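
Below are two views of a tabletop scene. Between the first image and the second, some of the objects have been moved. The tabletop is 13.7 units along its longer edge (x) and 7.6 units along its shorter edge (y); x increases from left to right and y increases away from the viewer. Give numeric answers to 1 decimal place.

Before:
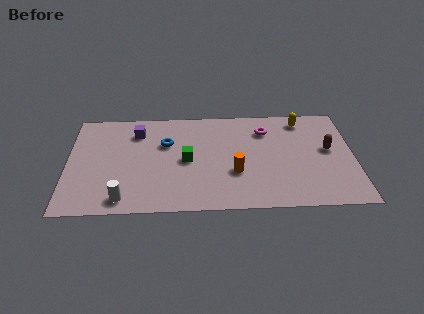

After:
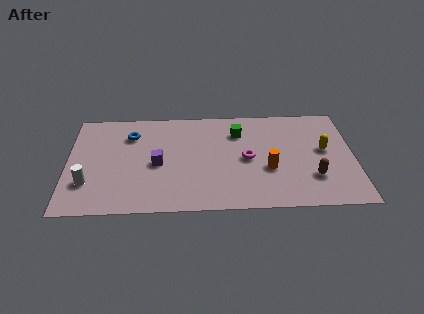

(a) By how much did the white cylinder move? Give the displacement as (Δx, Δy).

(-1.7, 1.2)

From the two frames, the white cylinder sits at roughly (2.7, 1.0) before and (1.0, 2.2) after.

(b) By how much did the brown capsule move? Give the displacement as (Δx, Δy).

(-0.8, -2.0)

From the two frames, the brown capsule sits at roughly (12.5, 4.2) before and (11.7, 2.2) after.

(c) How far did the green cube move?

3.2

The green cube was near (5.7, 3.7) before and (8.2, 5.7) after, so it travelled √(2.5² + 2.0²) ≈ 3.2 units.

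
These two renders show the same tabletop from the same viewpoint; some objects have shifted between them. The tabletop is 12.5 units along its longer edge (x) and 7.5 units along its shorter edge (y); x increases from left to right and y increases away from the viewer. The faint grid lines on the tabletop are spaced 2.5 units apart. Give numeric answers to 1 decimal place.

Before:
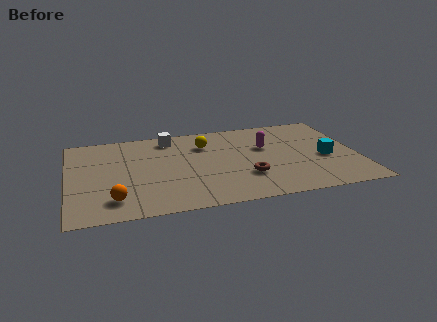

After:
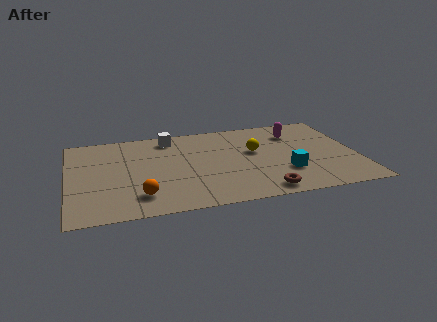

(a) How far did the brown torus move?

1.5

The brown torus was near (7.6, 2.3) before and (8.2, 0.9) after, so it travelled √(0.6² + 1.4²) ≈ 1.5 units.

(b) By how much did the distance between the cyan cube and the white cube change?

-1.0

The distance was about 7.3 in the first image and 6.3 in the second, so they moved 1.0 units closer together.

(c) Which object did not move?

the white cube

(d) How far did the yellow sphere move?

2.4

The yellow sphere moved from about (6.0, 5.5) to (8.1, 4.4), a distance of √(2.1² + 1.1²) ≈ 2.4.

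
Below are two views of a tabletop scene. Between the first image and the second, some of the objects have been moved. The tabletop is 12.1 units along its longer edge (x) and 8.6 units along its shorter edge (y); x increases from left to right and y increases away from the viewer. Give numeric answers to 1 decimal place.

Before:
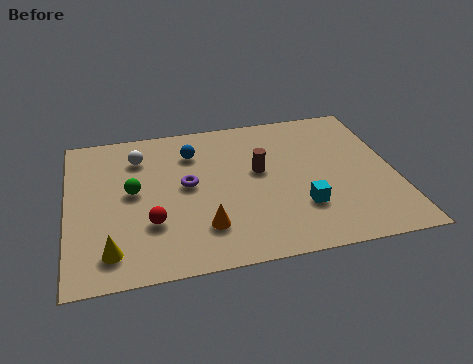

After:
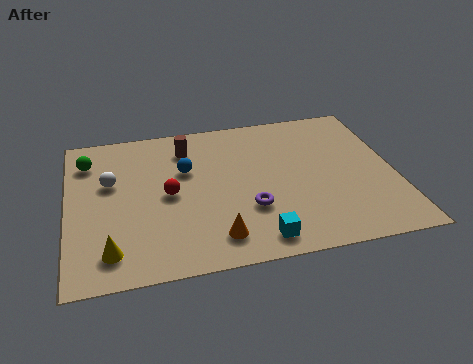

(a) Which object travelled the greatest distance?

the brown cylinder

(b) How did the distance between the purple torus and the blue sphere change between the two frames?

+1.6

They were about 1.9 units apart before and 3.5 after — 1.6 units further apart.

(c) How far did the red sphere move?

1.7

From (3.0, 2.7) to (3.7, 4.2), the red sphere covered √(0.7² + 1.5²) ≈ 1.7 units.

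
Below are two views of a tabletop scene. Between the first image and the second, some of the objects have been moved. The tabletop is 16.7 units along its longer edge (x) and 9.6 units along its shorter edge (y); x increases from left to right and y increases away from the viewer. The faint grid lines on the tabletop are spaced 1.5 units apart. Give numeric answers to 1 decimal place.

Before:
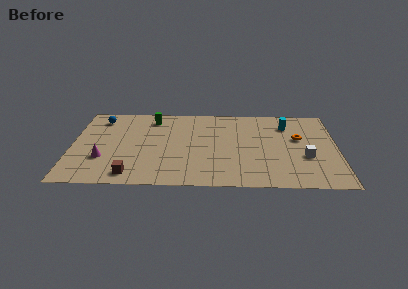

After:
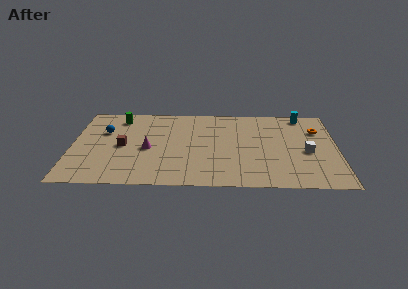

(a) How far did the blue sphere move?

1.6

The blue sphere was near (1.7, 7.9) before and (2.0, 6.3) after, so it travelled √(0.3² + 1.6²) ≈ 1.6 units.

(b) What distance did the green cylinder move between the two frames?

2.1

From (5.0, 8.0) to (2.9, 8.0), the green cylinder covered √(2.1² + 0.0²) ≈ 2.1 units.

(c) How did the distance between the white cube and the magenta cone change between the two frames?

-2.7

Before: roughly 12.7 units apart; after: 10.0. That's 2.7 units closer together.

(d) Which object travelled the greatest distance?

the brown cube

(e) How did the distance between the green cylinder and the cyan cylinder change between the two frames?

+3.1

The distance was about 8.6 in the first image and 11.7 in the second, so they moved 3.1 units further apart.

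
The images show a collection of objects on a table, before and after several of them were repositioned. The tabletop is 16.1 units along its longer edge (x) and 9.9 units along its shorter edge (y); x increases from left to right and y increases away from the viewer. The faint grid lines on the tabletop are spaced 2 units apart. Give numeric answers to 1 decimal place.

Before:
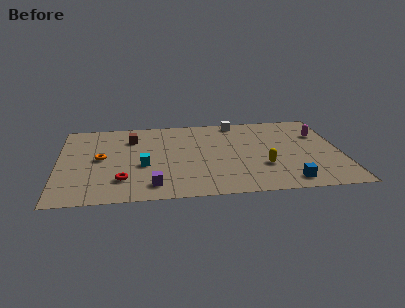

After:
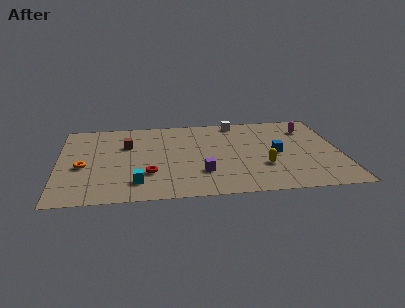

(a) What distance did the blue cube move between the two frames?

3.4

The blue cube moved from about (12.9, 1.3) to (12.4, 4.7), a distance of √(0.5² + 3.4²) ≈ 3.4.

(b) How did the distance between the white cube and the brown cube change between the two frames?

+0.5

The distance was about 6.3 in the first image and 6.8 in the second, so they moved 0.5 units further apart.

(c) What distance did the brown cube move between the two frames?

0.9

From (4.2, 7.4) to (3.9, 6.6), the brown cube covered √(0.3² + 0.8²) ≈ 0.9 units.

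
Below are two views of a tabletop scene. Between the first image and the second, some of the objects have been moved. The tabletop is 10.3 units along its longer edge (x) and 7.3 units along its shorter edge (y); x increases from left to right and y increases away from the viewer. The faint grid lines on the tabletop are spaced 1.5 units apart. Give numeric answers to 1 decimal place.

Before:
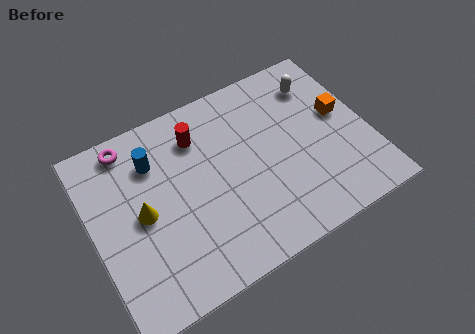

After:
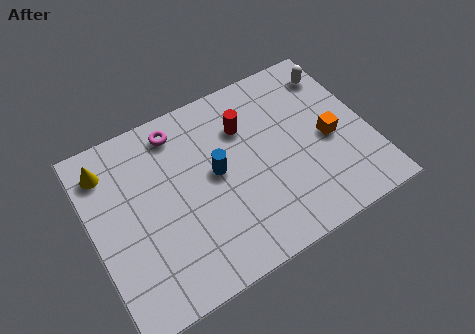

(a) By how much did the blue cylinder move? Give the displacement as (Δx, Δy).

(2.1, -1.5)

The blue cylinder started near (2.5, 5.4) and ended near (4.6, 3.9).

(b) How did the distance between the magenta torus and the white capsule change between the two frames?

-1.1

Before: roughly 7.1 units apart; after: 6.0. That's 1.1 units closer together.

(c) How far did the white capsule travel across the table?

0.7

From (8.8, 5.7) to (9.5, 5.9), the white capsule covered √(0.7² + 0.2²) ≈ 0.7 units.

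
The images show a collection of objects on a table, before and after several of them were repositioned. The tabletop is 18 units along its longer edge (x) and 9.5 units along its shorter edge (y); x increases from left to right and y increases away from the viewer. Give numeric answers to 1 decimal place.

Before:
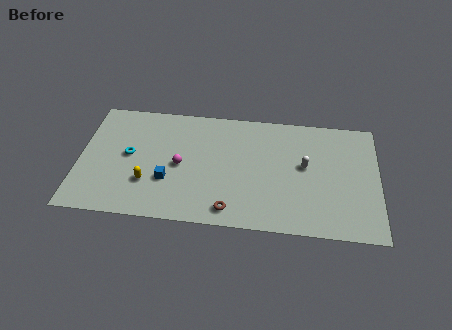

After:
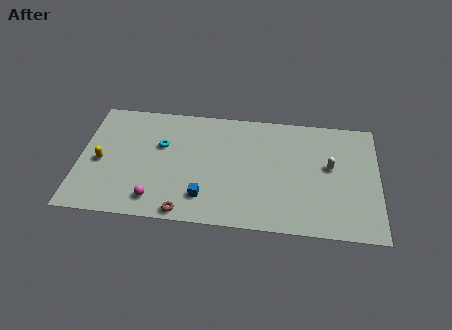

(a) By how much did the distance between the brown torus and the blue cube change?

-2.5

Before: roughly 4.2 units apart; after: 1.7. That's 2.5 units closer together.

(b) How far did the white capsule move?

1.5

The white capsule moved from about (13.6, 5.3) to (15.1, 5.4), a distance of √(1.5² + 0.1²) ≈ 1.5.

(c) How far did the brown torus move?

2.7

The brown torus was near (9.2, 1.3) before and (6.5, 0.8) after, so it travelled √(2.7² + 0.5²) ≈ 2.7 units.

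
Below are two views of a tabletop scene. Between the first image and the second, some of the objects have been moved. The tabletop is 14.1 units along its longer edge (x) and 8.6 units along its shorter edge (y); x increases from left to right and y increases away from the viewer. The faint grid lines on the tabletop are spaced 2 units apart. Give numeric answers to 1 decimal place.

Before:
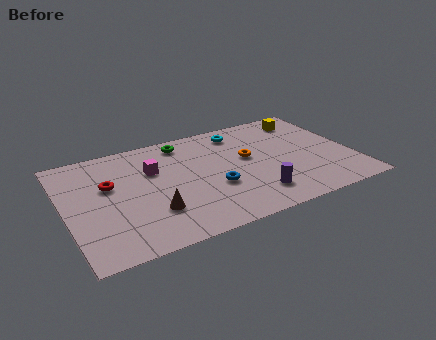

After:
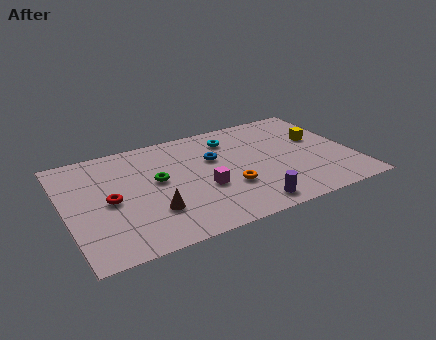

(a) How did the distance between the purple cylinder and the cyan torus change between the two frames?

+0.3

The distance was about 5.4 in the first image and 5.7 in the second, so they moved 0.3 units further apart.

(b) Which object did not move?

the brown cone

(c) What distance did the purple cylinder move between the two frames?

0.8

The purple cylinder moved from about (8.9, 1.8) to (8.5, 1.1), a distance of √(0.4² + 0.7²) ≈ 0.8.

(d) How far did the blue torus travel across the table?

2.3

The blue torus was near (7.1, 3.2) before and (7.4, 5.5) after, so it travelled √(0.3² + 2.3²) ≈ 2.3 units.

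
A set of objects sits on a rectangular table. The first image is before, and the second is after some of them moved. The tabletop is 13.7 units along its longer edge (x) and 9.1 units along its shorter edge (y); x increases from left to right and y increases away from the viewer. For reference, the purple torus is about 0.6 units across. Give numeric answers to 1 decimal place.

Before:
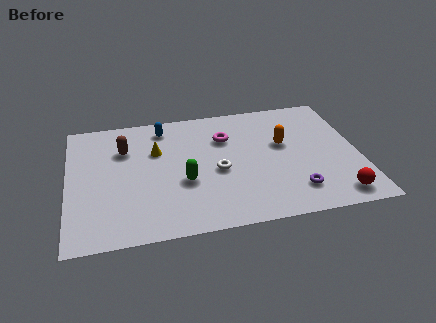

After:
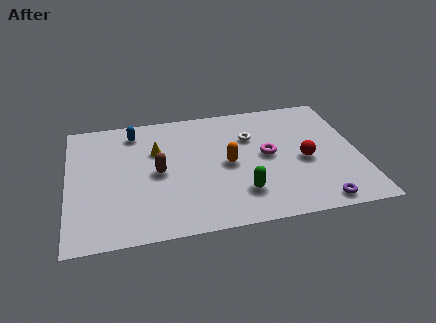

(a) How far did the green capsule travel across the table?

2.9

The green capsule was near (5.4, 3.5) before and (8.0, 2.2) after, so it travelled √(2.6² + 1.3²) ≈ 2.9 units.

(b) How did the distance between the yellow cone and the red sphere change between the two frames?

-2.3

They were about 9.5 units apart before and 7.2 after — 2.3 units closer together.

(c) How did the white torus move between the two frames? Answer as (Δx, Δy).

(1.7, 2.2)

The white torus was at about (7.0, 4.0) and moved to about (8.7, 6.2).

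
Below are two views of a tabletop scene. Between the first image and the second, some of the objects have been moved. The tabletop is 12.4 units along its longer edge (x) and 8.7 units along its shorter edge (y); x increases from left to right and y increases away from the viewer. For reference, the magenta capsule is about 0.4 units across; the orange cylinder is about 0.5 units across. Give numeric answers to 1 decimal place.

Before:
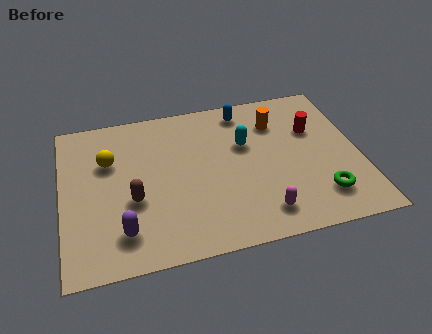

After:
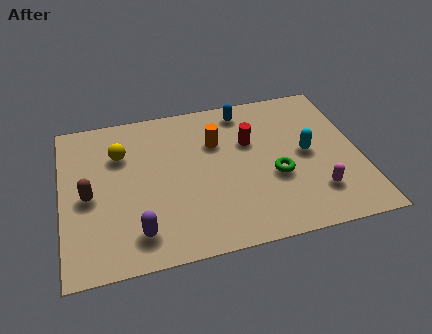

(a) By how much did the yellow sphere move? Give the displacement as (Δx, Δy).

(0.5, 0.3)

From the two frames, the yellow sphere sits at roughly (2.0, 5.8) before and (2.5, 6.1) after.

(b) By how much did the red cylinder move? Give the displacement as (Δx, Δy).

(-2.7, -0.1)

The red cylinder was at about (10.6, 5.7) and moved to about (7.9, 5.6).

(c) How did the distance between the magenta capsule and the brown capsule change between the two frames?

+4.0

They were about 5.5 units apart before and 9.5 after — 4.0 units further apart.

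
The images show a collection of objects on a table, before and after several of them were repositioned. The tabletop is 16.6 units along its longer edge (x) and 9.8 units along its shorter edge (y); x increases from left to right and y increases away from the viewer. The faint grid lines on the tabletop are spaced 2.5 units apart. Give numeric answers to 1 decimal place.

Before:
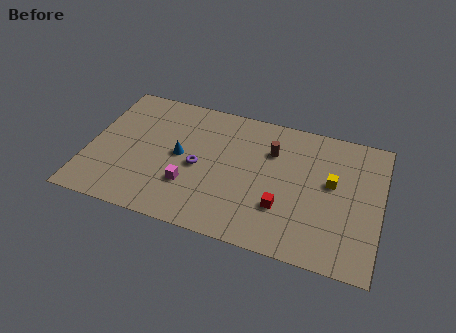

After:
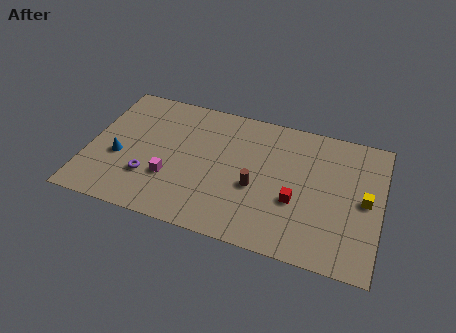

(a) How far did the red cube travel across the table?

1.0

From (11.2, 3.0) to (11.9, 3.7), the red cube covered √(0.7² + 0.7²) ≈ 1.0 units.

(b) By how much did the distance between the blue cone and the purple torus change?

+0.9

The distance was about 1.2 in the first image and 2.1 in the second, so they moved 0.9 units further apart.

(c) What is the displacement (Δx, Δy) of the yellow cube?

(1.9, -0.7)

The yellow cube started near (13.8, 5.6) and ended near (15.7, 4.9).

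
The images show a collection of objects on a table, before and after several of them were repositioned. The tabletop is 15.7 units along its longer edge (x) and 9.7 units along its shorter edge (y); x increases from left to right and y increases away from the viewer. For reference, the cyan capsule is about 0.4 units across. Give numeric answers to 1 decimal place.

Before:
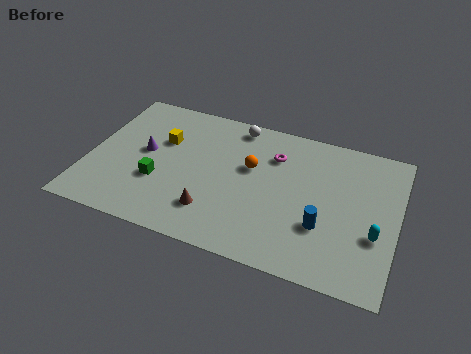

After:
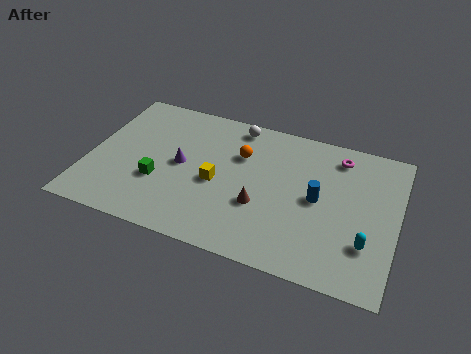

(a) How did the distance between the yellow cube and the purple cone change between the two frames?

+0.6

They were about 1.4 units apart before and 2.0 after — 0.6 units further apart.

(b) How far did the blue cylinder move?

1.7

The blue cylinder was near (12.1, 3.2) before and (11.7, 4.9) after, so it travelled √(0.4² + 1.7²) ≈ 1.7 units.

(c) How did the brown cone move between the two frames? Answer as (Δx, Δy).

(2.3, 1.2)

The brown cone started near (6.6, 2.3) and ended near (8.9, 3.5).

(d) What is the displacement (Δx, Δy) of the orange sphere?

(-0.6, 0.7)

The orange sphere was at about (8.2, 5.9) and moved to about (7.6, 6.6).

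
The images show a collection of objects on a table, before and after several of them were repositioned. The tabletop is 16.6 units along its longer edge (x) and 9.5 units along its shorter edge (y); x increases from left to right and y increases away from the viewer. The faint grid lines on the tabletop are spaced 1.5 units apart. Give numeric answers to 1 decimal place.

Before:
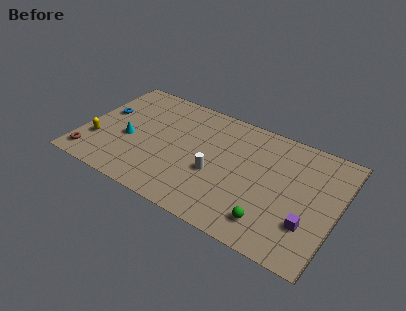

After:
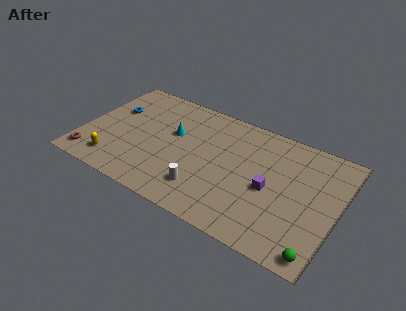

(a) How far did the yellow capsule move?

1.8

The yellow capsule was near (1.1, 2.9) before and (2.4, 1.7) after, so it travelled √(1.3² + 1.2²) ≈ 1.8 units.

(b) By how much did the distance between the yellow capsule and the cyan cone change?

+3.1

Before: roughly 2.2 units apart; after: 5.3. That's 3.1 units further apart.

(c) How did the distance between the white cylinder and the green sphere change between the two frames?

+3.2

Before: roughly 4.4 units apart; after: 7.6. That's 3.2 units further apart.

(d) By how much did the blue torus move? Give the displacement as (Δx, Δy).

(0.5, 0.5)

From the two frames, the blue torus sits at roughly (1.1, 5.6) before and (1.6, 6.1) after.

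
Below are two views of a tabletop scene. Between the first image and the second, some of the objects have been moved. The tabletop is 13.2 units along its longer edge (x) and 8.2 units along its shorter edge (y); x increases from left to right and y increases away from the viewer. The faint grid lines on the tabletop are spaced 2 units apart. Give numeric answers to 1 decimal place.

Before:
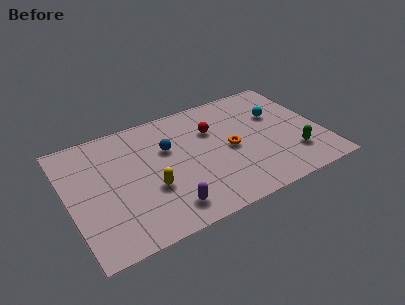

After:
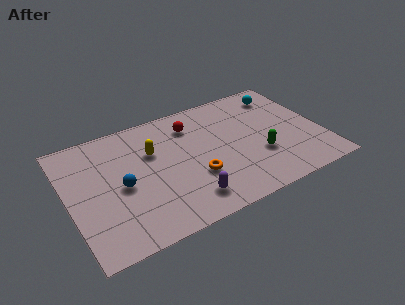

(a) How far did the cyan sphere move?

1.5

The cyan sphere moved from about (11.1, 5.3) to (11.6, 6.7), a distance of √(0.5² + 1.4²) ≈ 1.5.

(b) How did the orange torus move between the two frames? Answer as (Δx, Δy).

(-2.0, -1.1)

The orange torus started near (8.4, 3.9) and ended near (6.4, 2.8).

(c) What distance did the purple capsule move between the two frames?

1.1

The purple capsule moved from about (4.7, 1.4) to (5.8, 1.5), a distance of √(1.1² + 0.1²) ≈ 1.1.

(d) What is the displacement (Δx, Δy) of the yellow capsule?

(0.4, 2.4)

The yellow capsule started near (4.1, 3.0) and ended near (4.5, 5.4).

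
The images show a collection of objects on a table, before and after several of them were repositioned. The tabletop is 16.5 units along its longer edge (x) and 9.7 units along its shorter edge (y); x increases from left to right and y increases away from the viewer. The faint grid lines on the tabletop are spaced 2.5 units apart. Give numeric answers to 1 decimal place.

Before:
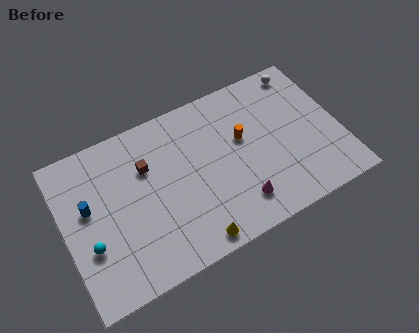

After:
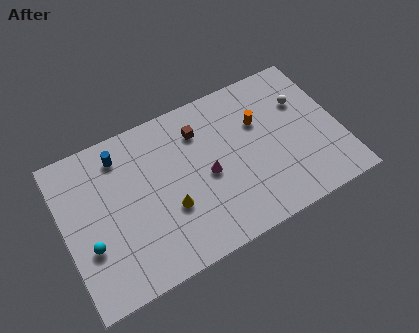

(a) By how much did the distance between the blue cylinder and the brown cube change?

+1.0

The distance was about 3.7 in the first image and 4.7 in the second, so they moved 1.0 units further apart.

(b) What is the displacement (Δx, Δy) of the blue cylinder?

(2.2, 2.3)

From the two frames, the blue cylinder sits at roughly (1.5, 5.7) before and (3.7, 8.0) after.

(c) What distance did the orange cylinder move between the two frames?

1.3

From (10.8, 5.8) to (11.9, 6.4), the orange cylinder covered √(1.1² + 0.6²) ≈ 1.3 units.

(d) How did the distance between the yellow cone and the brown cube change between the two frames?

-1.4

They were about 5.9 units apart before and 4.5 after — 1.4 units closer together.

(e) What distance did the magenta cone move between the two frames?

2.9

The magenta cone moved from about (10.0, 2.0) to (8.5, 4.5), a distance of √(1.5² + 2.5²) ≈ 2.9.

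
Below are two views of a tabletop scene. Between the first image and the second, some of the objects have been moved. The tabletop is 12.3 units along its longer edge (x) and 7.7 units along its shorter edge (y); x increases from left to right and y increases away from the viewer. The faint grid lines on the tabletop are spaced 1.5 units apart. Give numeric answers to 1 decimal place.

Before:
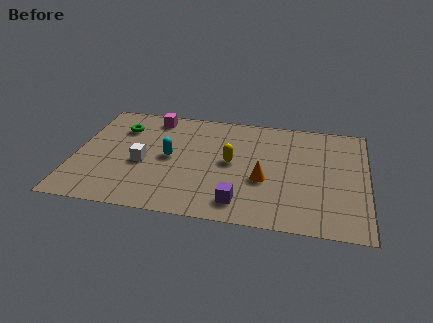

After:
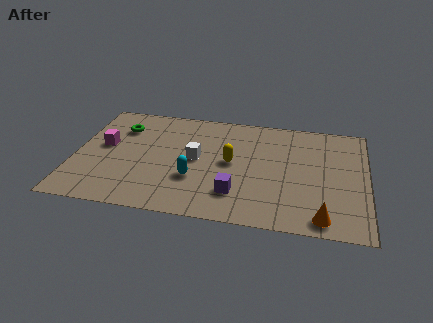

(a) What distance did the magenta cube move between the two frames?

3.1

From (3.1, 6.7) to (1.2, 4.3), the magenta cube covered √(1.9² + 2.4²) ≈ 3.1 units.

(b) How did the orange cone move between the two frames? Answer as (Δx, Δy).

(2.5, -2.1)

The orange cone started near (8.0, 3.0) and ended near (10.5, 0.9).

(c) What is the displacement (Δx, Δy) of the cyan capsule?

(1.1, -1.3)

From the two frames, the cyan capsule sits at roughly (4.0, 3.9) before and (5.1, 2.6) after.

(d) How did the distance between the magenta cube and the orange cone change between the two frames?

+3.8

Before: roughly 6.1 units apart; after: 9.9. That's 3.8 units further apart.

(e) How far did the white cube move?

2.3

The white cube moved from about (2.9, 3.3) to (5.1, 4.0), a distance of √(2.2² + 0.7²) ≈ 2.3.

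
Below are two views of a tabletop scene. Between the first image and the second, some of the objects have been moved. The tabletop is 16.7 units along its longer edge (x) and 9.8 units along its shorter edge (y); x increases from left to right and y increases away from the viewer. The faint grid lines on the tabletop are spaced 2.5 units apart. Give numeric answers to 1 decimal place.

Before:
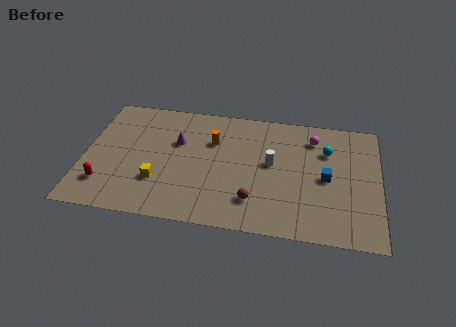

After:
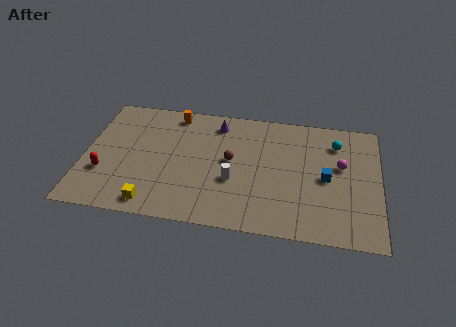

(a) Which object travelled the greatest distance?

the brown sphere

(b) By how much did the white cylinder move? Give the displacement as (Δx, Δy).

(-2.1, -1.7)

From the two frames, the white cylinder sits at roughly (10.6, 5.4) before and (8.5, 3.7) after.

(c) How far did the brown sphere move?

3.3

From (9.7, 2.3) to (8.3, 5.3), the brown sphere covered √(1.4² + 3.0²) ≈ 3.3 units.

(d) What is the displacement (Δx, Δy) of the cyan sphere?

(0.5, 0.7)

The cyan sphere was at about (13.7, 6.9) and moved to about (14.2, 7.6).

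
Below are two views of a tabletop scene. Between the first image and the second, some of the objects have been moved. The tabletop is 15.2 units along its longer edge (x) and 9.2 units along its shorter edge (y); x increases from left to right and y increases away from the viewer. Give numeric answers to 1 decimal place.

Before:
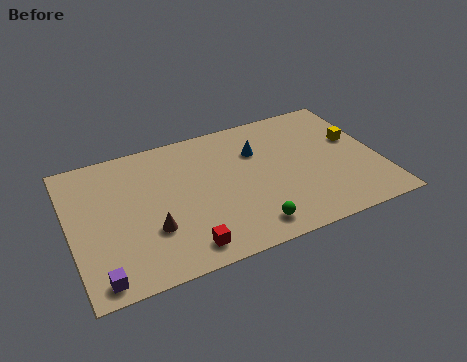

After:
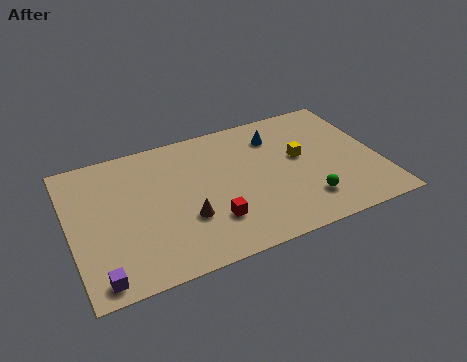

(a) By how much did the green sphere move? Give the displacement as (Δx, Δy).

(2.9, 0.7)

From the two frames, the green sphere sits at roughly (8.4, 1.4) before and (11.3, 2.1) after.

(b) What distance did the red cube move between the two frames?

1.9

The red cube moved from about (5.2, 1.3) to (6.7, 2.5), a distance of √(1.5² + 1.2²) ≈ 1.9.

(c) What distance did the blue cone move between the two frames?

1.2

From (9.4, 6.4) to (10.4, 7.1), the blue cone covered √(1.0² + 0.7²) ≈ 1.2 units.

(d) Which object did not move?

the purple cube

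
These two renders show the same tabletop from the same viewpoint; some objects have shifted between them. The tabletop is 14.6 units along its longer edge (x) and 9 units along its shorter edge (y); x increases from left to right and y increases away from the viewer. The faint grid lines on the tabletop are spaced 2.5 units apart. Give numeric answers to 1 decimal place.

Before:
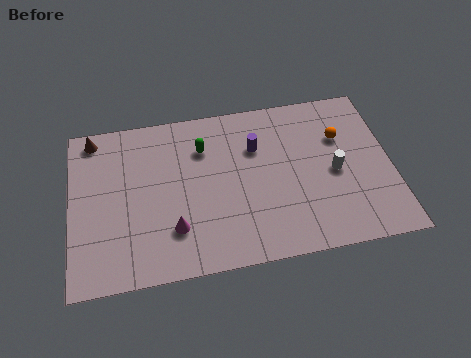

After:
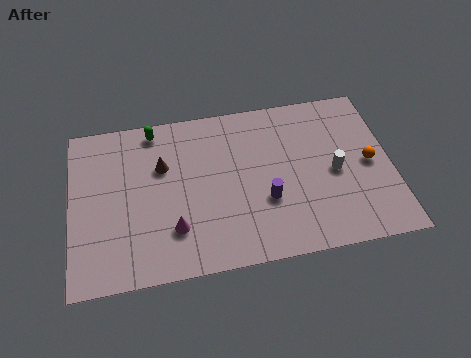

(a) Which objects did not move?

the white cylinder and the magenta cone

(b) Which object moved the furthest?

the brown cone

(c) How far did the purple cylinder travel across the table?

3.0

The purple cylinder was near (8.5, 6.2) before and (8.8, 3.2) after, so it travelled √(0.3² + 3.0²) ≈ 3.0 units.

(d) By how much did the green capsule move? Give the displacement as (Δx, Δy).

(-2.2, 1.4)

From the two frames, the green capsule sits at roughly (6.1, 6.6) before and (3.9, 8.0) after.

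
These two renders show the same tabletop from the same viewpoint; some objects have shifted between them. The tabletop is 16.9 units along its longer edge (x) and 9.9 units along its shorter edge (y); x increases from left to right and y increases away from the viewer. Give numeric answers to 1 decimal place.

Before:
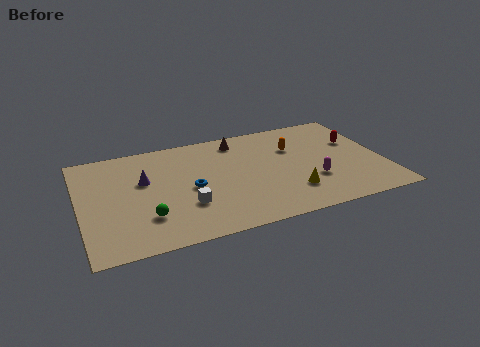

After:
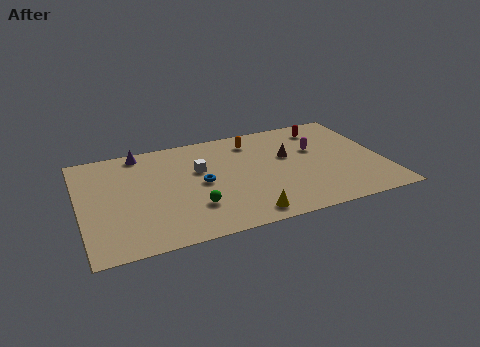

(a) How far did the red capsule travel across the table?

2.5

The red capsule moved from about (15.6, 6.3) to (14.0, 8.2), a distance of √(1.6² + 1.9²) ≈ 2.5.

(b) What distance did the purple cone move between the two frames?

2.8

The purple cone moved from about (3.6, 6.1) to (3.6, 8.9), a distance of √(0.0² + 2.8²) ≈ 2.8.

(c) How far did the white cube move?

3.3

The white cube was near (5.7, 3.1) before and (6.7, 6.2) after, so it travelled √(1.0² + 3.1²) ≈ 3.3 units.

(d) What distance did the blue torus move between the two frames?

0.7

The blue torus moved from about (6.1, 4.6) to (6.7, 4.9), a distance of √(0.6² + 0.3²) ≈ 0.7.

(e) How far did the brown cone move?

3.5

From (9.1, 8.4) to (11.7, 6.0), the brown cone covered √(2.6² + 2.4²) ≈ 3.5 units.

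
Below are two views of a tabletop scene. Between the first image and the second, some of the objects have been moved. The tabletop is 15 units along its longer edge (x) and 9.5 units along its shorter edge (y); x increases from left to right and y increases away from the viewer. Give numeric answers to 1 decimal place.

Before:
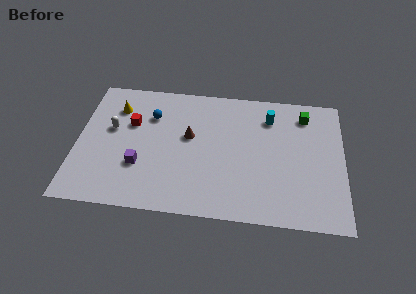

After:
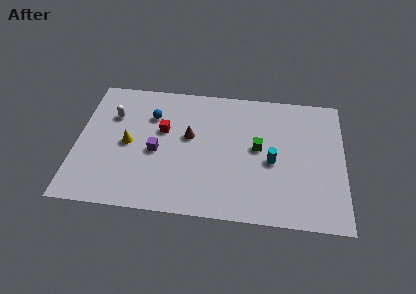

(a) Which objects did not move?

the blue sphere and the brown cone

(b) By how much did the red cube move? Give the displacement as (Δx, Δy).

(1.8, -0.3)

The red cube started near (3.0, 6.1) and ended near (4.8, 5.8).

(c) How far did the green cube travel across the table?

3.7

The green cube was near (12.8, 7.8) before and (10.2, 5.1) after, so it travelled √(2.6² + 2.7²) ≈ 3.7 units.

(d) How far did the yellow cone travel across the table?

2.7

The yellow cone was near (2.1, 7.2) before and (2.9, 4.6) after, so it travelled √(0.8² + 2.6²) ≈ 2.7 units.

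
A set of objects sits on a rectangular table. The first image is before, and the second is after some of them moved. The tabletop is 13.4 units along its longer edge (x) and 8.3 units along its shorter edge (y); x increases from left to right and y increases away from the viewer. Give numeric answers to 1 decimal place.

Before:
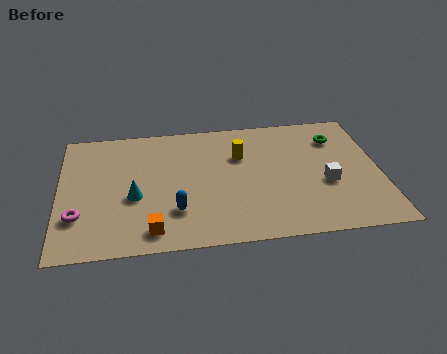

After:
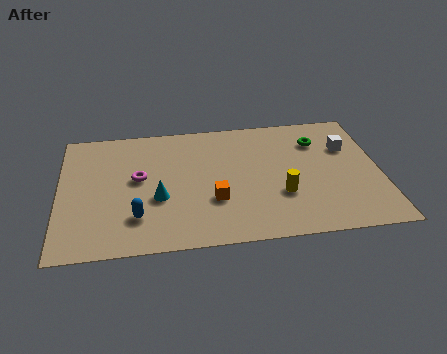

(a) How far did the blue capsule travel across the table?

1.6

From (4.8, 2.3) to (3.2, 2.1), the blue capsule covered √(1.6² + 0.2²) ≈ 1.6 units.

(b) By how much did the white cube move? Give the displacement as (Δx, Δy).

(1.0, 2.3)

The white cube started near (11.1, 3.3) and ended near (12.1, 5.6).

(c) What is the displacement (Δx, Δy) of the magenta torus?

(2.5, 2.2)

The magenta torus was at about (0.8, 2.4) and moved to about (3.3, 4.6).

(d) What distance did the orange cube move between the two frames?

3.1

From (3.8, 1.2) to (6.4, 2.8), the orange cube covered √(2.6² + 1.6²) ≈ 3.1 units.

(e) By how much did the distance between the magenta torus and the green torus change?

-3.8

They were about 11.6 units apart before and 7.8 after — 3.8 units closer together.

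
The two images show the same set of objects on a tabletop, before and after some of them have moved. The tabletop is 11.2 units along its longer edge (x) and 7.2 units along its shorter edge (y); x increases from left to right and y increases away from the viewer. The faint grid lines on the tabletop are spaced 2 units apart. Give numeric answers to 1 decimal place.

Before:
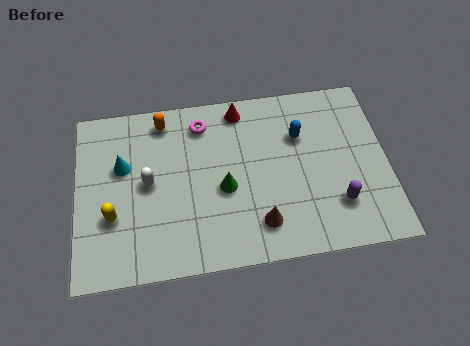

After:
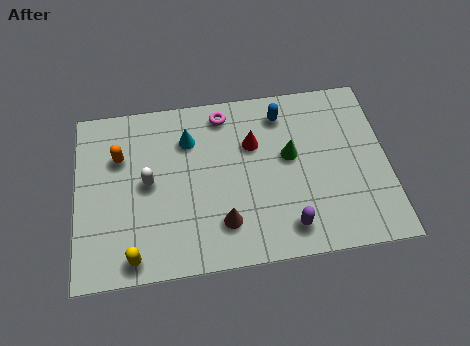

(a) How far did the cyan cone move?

2.5

The cyan cone moved from about (1.7, 4.5) to (4.1, 5.3), a distance of √(2.4² + 0.8²) ≈ 2.5.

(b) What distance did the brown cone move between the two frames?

1.3

From (6.5, 1.5) to (5.2, 1.7), the brown cone covered √(1.3² + 0.2²) ≈ 1.3 units.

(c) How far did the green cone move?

2.6

The green cone moved from about (5.3, 3.1) to (7.7, 4.1), a distance of √(2.4² + 1.0²) ≈ 2.6.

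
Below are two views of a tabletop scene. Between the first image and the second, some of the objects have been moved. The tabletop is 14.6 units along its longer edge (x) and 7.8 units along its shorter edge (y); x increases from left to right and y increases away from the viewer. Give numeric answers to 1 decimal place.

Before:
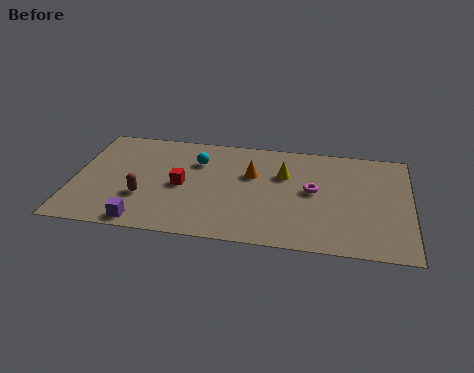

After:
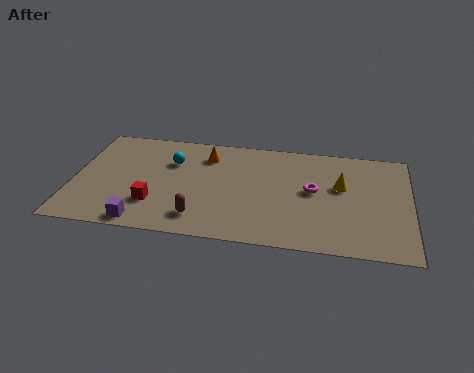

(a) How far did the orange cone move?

2.3

The orange cone moved from about (7.7, 5.0) to (5.7, 6.1), a distance of √(2.0² + 1.1²) ≈ 2.3.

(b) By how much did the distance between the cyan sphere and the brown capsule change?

+0.4

Before: roughly 3.7 units apart; after: 4.1. That's 0.4 units further apart.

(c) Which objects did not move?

the purple cube and the magenta torus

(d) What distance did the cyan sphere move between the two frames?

1.1

The cyan sphere was near (5.3, 5.6) before and (4.2, 5.4) after, so it travelled √(1.1² + 0.2²) ≈ 1.1 units.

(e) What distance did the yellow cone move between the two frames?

2.5

The yellow cone moved from about (9.1, 5.2) to (11.6, 4.7), a distance of √(2.5² + 0.5²) ≈ 2.5.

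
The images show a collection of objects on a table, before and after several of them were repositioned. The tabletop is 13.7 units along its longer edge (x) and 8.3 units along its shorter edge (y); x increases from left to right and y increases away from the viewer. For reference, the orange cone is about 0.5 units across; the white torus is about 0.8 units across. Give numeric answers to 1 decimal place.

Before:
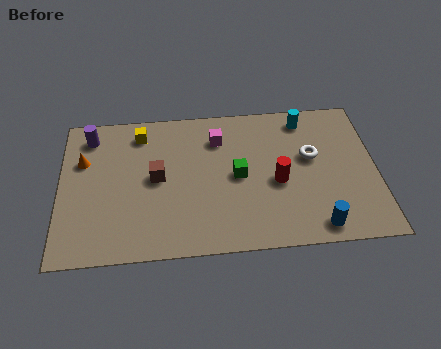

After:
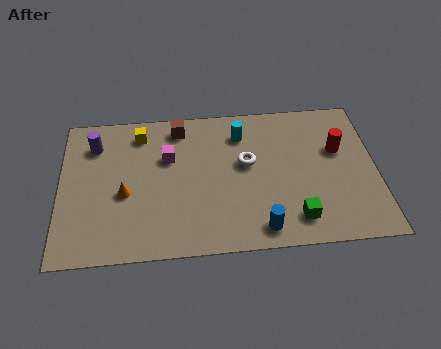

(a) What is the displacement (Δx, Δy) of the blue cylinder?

(-2.4, 0.1)

The blue cylinder was at about (11.0, 1.0) and moved to about (8.6, 1.1).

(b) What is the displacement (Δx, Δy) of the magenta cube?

(-2.2, -0.9)

From the two frames, the magenta cube sits at roughly (6.9, 6.3) before and (4.7, 5.4) after.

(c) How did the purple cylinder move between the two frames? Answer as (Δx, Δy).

(0.2, -0.5)

From the two frames, the purple cylinder sits at roughly (1.3, 6.9) before and (1.5, 6.4) after.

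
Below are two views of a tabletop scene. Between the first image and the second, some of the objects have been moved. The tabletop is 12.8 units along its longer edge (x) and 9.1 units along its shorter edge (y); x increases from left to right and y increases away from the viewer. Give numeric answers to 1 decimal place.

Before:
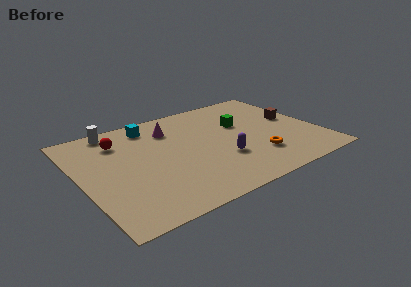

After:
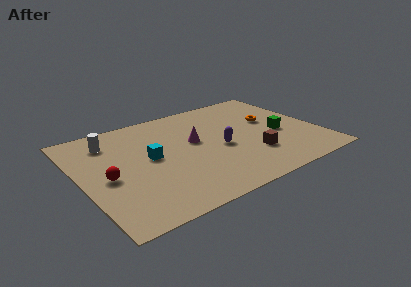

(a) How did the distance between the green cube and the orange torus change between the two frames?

-1.8

The distance was about 3.3 in the first image and 1.5 in the second, so they moved 1.8 units closer together.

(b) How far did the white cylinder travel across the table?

1.1

From (2.3, 8.2) to (1.9, 7.2), the white cylinder covered √(0.4² + 1.0²) ≈ 1.1 units.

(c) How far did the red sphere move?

3.1

The red sphere was near (2.4, 7.0) before and (1.3, 4.1) after, so it travelled √(1.1² + 2.9²) ≈ 3.1 units.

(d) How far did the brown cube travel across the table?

3.7

From (11.7, 5.0) to (8.9, 2.6), the brown cube covered √(2.8² + 2.4²) ≈ 3.7 units.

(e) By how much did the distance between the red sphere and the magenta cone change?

+2.2

Before: roughly 2.8 units apart; after: 5.0. That's 2.2 units further apart.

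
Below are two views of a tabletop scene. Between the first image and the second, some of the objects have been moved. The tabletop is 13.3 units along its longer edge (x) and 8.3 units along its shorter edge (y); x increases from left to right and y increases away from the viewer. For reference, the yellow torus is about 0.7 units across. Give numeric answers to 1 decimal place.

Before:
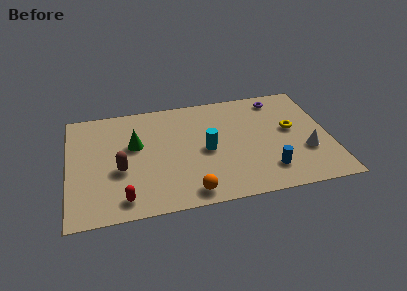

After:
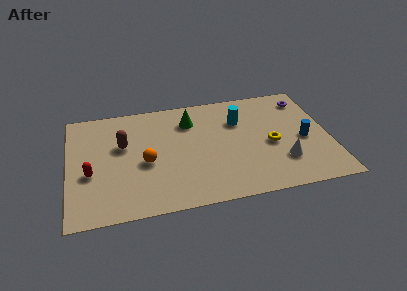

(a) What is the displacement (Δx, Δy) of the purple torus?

(1.4, -0.3)

The purple torus started near (10.9, 7.1) and ended near (12.3, 6.8).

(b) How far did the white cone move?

1.3

The white cone was near (12.0, 2.8) before and (10.8, 2.3) after, so it travelled √(1.2² + 0.5²) ≈ 1.3 units.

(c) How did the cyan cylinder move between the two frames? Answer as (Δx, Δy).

(1.8, 1.9)

The cyan cylinder started near (7.0, 3.9) and ended near (8.8, 5.8).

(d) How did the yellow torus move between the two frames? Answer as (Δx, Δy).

(-1.1, -0.9)

The yellow torus started near (11.4, 4.6) and ended near (10.3, 3.7).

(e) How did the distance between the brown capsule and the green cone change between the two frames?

+1.8

Before: roughly 1.9 units apart; after: 3.7. That's 1.8 units further apart.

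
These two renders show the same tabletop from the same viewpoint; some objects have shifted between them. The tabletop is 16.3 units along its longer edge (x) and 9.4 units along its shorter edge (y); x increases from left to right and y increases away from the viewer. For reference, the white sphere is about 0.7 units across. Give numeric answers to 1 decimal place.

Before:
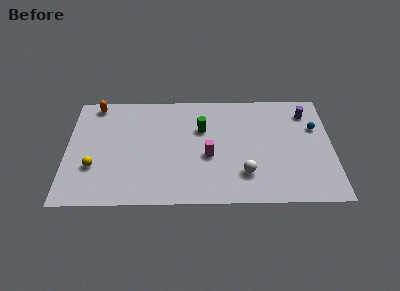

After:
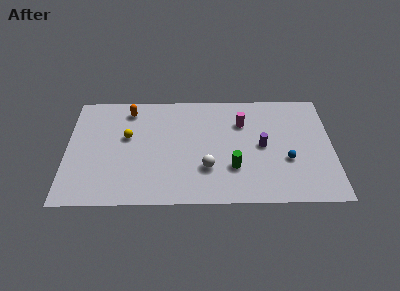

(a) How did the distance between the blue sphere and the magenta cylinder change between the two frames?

-2.8

They were about 7.0 units apart before and 4.2 after — 2.8 units closer together.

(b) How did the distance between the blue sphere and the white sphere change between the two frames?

-0.9

Before: roughly 5.8 units apart; after: 4.9. That's 0.9 units closer together.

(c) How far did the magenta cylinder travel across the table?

3.5

From (8.7, 3.9) to (10.8, 6.7), the magenta cylinder covered √(2.1² + 2.8²) ≈ 3.5 units.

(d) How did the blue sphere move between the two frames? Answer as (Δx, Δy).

(-1.8, -2.7)

The blue sphere started near (15.3, 6.2) and ended near (13.5, 3.5).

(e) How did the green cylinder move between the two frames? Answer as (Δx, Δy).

(1.9, -3.3)

The green cylinder was at about (8.3, 6.2) and moved to about (10.2, 2.9).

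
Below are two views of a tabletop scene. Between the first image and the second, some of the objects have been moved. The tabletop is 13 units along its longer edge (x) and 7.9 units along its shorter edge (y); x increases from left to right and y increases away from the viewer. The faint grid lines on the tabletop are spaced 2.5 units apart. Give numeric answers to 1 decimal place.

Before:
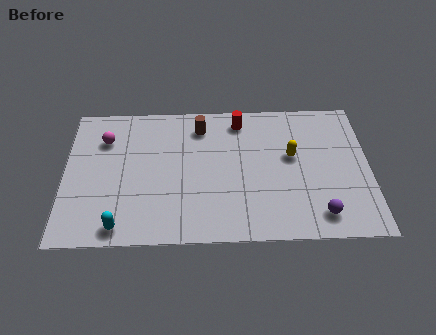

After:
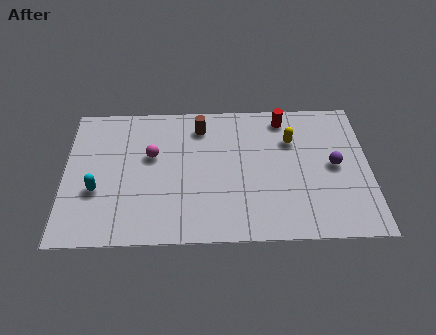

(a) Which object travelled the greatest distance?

the purple sphere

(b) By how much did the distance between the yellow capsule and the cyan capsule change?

+0.5

Before: roughly 8.2 units apart; after: 8.7. That's 0.5 units further apart.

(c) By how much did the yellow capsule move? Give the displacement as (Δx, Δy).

(0.0, 0.9)

The yellow capsule was at about (9.7, 4.6) and moved to about (9.7, 5.5).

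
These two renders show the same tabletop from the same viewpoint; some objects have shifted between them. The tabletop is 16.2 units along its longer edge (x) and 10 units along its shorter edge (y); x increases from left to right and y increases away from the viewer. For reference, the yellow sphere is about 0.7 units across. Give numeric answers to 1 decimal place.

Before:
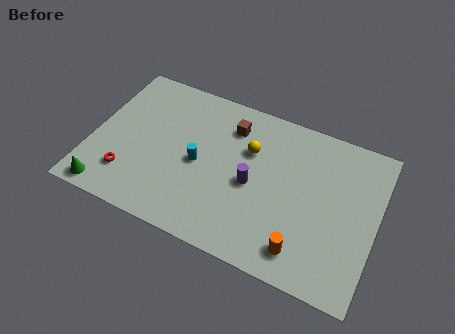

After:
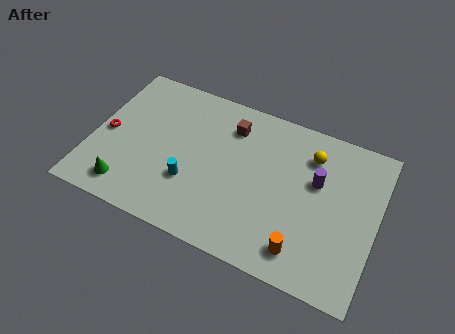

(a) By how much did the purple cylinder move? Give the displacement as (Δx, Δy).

(3.5, 1.6)

The purple cylinder was at about (9.2, 4.6) and moved to about (12.7, 6.2).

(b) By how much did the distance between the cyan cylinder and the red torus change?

+0.8

Before: roughly 4.4 units apart; after: 5.2. That's 0.8 units further apart.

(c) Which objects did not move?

the brown cube and the orange cylinder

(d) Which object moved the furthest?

the purple cylinder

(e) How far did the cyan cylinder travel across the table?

1.4

From (6.1, 4.7) to (5.8, 3.3), the cyan cylinder covered √(0.3² + 1.4²) ≈ 1.4 units.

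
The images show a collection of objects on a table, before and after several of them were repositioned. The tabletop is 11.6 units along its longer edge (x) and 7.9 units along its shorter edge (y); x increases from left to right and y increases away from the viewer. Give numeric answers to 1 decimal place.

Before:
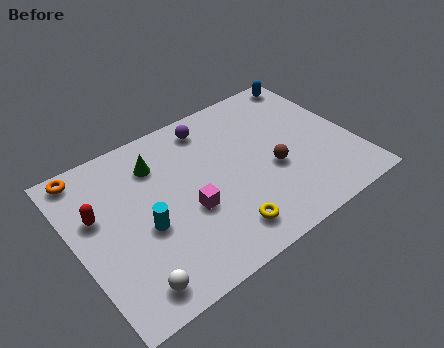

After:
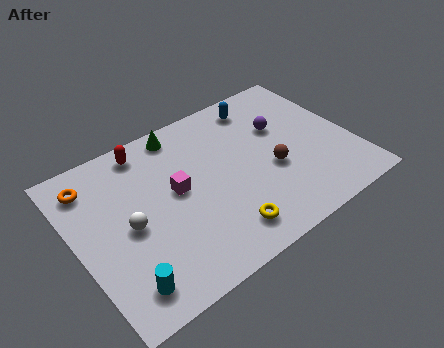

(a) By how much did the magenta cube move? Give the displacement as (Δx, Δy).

(-0.3, 1.2)

The magenta cube started near (4.5, 3.1) and ended near (4.2, 4.3).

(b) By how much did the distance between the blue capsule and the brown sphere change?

-1.2

Before: roughly 4.7 units apart; after: 3.5. That's 1.2 units closer together.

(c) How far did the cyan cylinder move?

2.4

The cyan cylinder was near (2.7, 3.3) before and (1.4, 1.3) after, so it travelled √(1.3² + 2.0²) ≈ 2.4 units.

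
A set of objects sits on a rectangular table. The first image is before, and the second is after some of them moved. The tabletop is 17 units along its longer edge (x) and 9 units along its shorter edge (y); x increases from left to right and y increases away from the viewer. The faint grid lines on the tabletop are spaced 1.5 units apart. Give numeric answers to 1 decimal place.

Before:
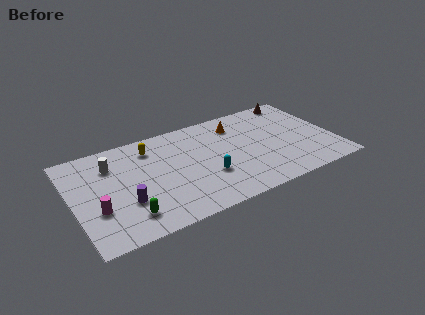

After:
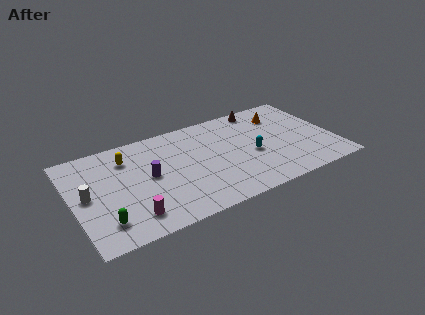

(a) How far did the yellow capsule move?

1.6

From (5.3, 7.2) to (3.7, 6.9), the yellow capsule covered √(1.6² + 0.3²) ≈ 1.6 units.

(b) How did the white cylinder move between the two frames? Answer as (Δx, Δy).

(-1.8, -2.1)

The white cylinder was at about (2.7, 6.7) and moved to about (0.9, 4.6).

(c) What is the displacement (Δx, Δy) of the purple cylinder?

(1.7, 1.7)

The purple cylinder was at about (3.2, 3.0) and moved to about (4.9, 4.7).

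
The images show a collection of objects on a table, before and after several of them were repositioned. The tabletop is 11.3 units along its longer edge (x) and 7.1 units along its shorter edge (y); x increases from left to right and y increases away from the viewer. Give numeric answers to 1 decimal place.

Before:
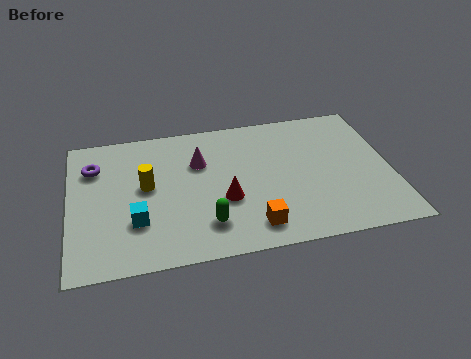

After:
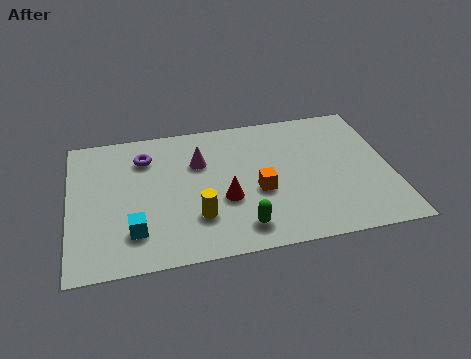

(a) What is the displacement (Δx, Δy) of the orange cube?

(0.3, 1.7)

From the two frames, the orange cube sits at roughly (6.3, 1.2) before and (6.6, 2.9) after.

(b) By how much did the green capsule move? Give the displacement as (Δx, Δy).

(1.2, -0.4)

The green capsule was at about (4.7, 1.6) and moved to about (5.9, 1.2).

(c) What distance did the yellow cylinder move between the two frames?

2.5

From (2.7, 3.9) to (4.4, 2.0), the yellow cylinder covered √(1.7² + 1.9²) ≈ 2.5 units.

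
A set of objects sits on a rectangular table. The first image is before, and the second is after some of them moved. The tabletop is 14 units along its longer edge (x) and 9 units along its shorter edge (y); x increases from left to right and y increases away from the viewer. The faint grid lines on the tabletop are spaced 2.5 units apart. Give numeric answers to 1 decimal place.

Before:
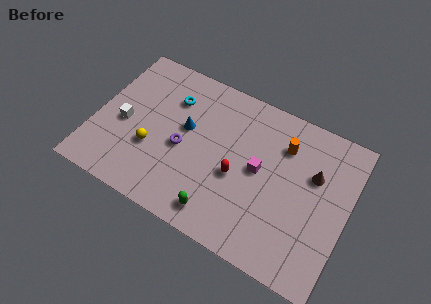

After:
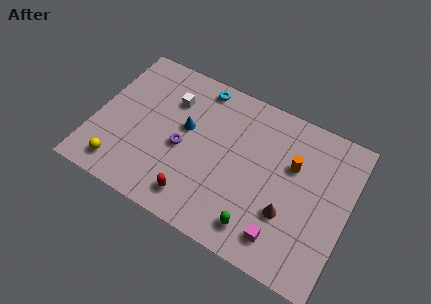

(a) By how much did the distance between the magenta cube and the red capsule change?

+3.4

Before: roughly 1.4 units apart; after: 4.8. That's 3.4 units further apart.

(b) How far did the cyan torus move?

2.0

From (3.9, 6.6) to (5.3, 8.0), the cyan torus covered √(1.4² + 1.4²) ≈ 2.0 units.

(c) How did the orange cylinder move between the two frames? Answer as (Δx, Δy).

(0.6, -0.9)

From the two frames, the orange cylinder sits at roughly (10.2, 6.7) before and (10.8, 5.8) after.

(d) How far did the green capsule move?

2.1

From (7.4, 1.3) to (9.5, 1.5), the green capsule covered √(2.1² + 0.2²) ≈ 2.1 units.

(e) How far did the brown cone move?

3.0

From (12.0, 5.8) to (10.9, 3.0), the brown cone covered √(1.1² + 2.8²) ≈ 3.0 units.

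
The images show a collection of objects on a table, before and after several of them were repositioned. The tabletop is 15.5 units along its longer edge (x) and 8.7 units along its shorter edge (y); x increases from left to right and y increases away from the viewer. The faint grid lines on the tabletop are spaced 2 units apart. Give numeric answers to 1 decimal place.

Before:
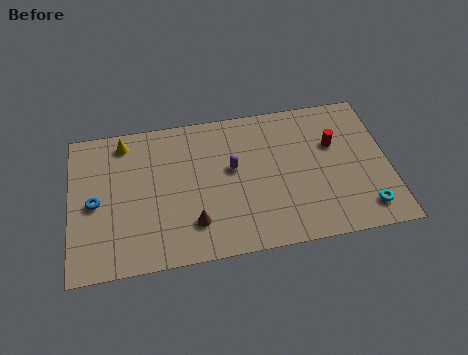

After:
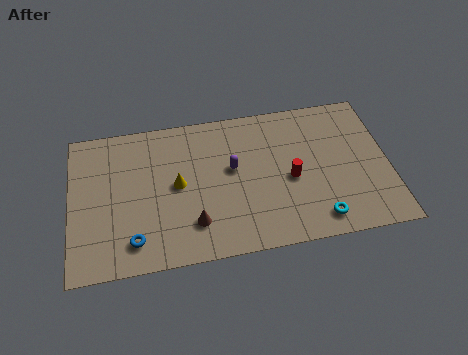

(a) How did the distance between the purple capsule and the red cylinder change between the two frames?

-2.0

Before: roughly 5.0 units apart; after: 3.0. That's 2.0 units closer together.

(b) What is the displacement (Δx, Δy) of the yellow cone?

(2.5, -3.0)

The yellow cone was at about (2.7, 7.5) and moved to about (5.2, 4.5).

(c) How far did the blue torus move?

3.1

The blue torus moved from about (1.2, 4.1) to (3.0, 1.6), a distance of √(1.8² + 2.5²) ≈ 3.1.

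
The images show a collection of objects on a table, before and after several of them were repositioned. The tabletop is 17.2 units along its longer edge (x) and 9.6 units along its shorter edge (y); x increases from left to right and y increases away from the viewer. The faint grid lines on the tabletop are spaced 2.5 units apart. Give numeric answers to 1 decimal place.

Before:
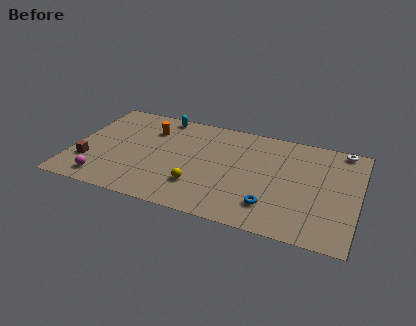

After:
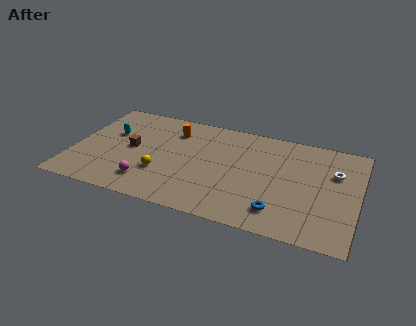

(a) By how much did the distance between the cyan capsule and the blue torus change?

+1.6

They were about 9.8 units apart before and 11.4 after — 1.6 units further apart.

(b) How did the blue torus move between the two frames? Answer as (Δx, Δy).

(0.5, -0.3)

The blue torus started near (12.2, 2.2) and ended near (12.7, 1.9).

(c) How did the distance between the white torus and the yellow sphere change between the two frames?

+0.4

Before: roughly 10.3 units apart; after: 10.7. That's 0.4 units further apart.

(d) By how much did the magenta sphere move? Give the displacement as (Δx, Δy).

(2.6, 0.6)

The magenta sphere was at about (2.2, 1.4) and moved to about (4.8, 2.0).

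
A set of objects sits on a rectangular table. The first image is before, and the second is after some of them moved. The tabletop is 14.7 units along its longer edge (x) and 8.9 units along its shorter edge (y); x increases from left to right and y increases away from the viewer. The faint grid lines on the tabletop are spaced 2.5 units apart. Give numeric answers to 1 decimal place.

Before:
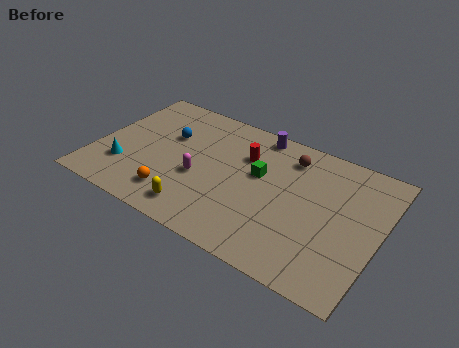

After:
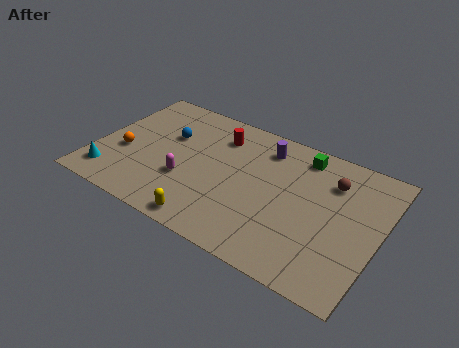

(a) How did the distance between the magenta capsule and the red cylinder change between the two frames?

+0.7

Before: roughly 3.3 units apart; after: 4.0. That's 0.7 units further apart.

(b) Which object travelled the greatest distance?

the orange sphere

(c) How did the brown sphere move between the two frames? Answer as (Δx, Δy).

(2.3, -0.6)

From the two frames, the brown sphere sits at roughly (9.7, 7.2) before and (12.0, 6.6) after.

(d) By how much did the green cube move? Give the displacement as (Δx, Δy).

(1.9, 2.3)

The green cube was at about (8.4, 5.3) and moved to about (10.3, 7.6).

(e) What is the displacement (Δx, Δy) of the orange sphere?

(-3.0, 1.7)

The orange sphere started near (4.5, 1.8) and ended near (1.5, 3.5).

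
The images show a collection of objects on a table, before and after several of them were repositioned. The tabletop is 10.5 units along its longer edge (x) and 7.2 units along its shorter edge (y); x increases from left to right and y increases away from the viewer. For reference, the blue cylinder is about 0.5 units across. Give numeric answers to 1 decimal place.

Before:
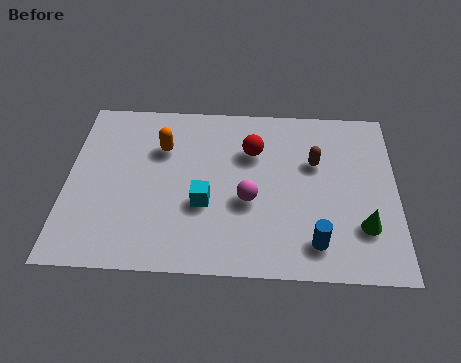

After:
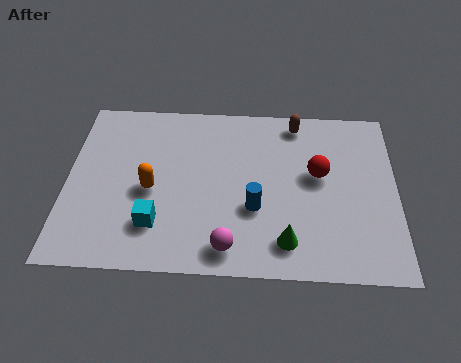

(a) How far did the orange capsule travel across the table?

1.8

The orange capsule was near (3.0, 5.0) before and (2.7, 3.2) after, so it travelled √(0.3² + 1.8²) ≈ 1.8 units.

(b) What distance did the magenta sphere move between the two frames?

2.0

The magenta sphere was near (5.8, 2.9) before and (5.2, 1.0) after, so it travelled √(0.6² + 1.9²) ≈ 2.0 units.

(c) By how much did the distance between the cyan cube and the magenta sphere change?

+1.0

The distance was about 1.4 in the first image and 2.4 in the second, so they moved 1.0 units further apart.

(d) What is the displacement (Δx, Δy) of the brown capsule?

(-0.6, 1.7)

The brown capsule was at about (7.9, 4.6) and moved to about (7.3, 6.3).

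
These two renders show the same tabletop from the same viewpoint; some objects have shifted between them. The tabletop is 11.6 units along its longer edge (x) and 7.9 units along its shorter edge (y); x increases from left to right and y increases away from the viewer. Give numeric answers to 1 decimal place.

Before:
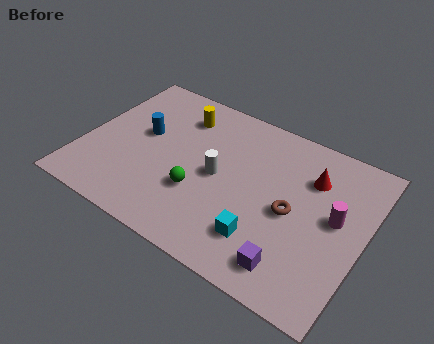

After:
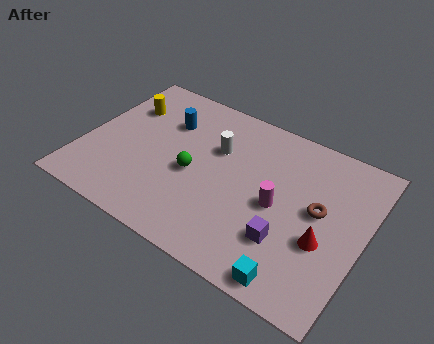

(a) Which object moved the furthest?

the red cone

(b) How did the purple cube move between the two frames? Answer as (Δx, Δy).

(-0.4, 1.0)

From the two frames, the purple cube sits at roughly (9.1, 1.3) before and (8.7, 2.3) after.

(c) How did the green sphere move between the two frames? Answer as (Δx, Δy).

(-0.4, 0.8)

The green sphere was at about (5.0, 2.7) and moved to about (4.6, 3.5).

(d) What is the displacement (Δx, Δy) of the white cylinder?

(-0.3, 1.3)

From the two frames, the white cylinder sits at roughly (5.6, 3.9) before and (5.3, 5.2) after.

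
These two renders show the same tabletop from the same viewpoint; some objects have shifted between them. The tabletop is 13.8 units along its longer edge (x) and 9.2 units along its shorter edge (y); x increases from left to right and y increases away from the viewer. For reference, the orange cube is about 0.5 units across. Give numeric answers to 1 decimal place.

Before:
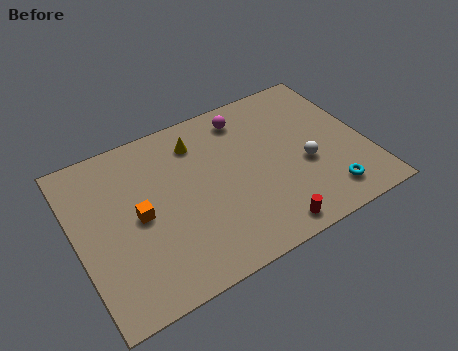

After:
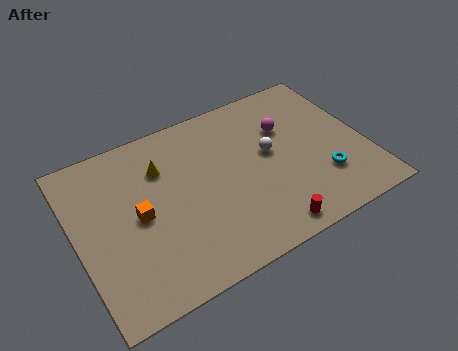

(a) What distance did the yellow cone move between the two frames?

1.9

From (6.1, 7.3) to (4.3, 6.6), the yellow cone covered √(1.8² + 0.7²) ≈ 1.9 units.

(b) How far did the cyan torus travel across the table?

1.0

From (11.5, 1.6) to (11.5, 2.6), the cyan torus covered √(0.0² + 1.0²) ≈ 1.0 units.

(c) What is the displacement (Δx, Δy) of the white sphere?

(-1.5, 1.4)

The white sphere started near (10.8, 3.7) and ended near (9.3, 5.1).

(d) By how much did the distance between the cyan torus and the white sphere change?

+1.1

The distance was about 2.2 in the first image and 3.3 in the second, so they moved 1.1 units further apart.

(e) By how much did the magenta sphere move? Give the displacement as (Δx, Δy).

(1.8, -1.5)

The magenta sphere was at about (8.5, 7.7) and moved to about (10.3, 6.2).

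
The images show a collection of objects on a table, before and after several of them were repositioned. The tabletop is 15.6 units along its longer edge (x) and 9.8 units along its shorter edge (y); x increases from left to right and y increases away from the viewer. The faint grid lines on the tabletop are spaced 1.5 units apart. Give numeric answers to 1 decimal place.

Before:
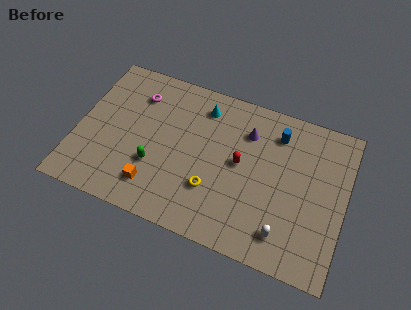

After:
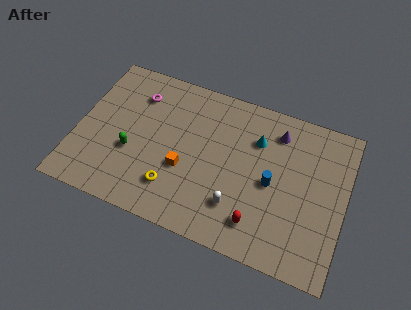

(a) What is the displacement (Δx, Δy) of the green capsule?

(-1.4, 0.4)

The green capsule was at about (4.7, 3.3) and moved to about (3.3, 3.7).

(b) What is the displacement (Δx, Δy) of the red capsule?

(1.4, -3.3)

The red capsule started near (9.5, 5.2) and ended near (10.9, 1.9).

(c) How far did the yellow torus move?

2.3

The yellow torus moved from about (8.1, 3.0) to (5.9, 2.3), a distance of √(2.2² + 0.7²) ≈ 2.3.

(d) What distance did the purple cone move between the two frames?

1.8

The purple cone moved from about (9.7, 7.3) to (11.4, 7.9), a distance of √(1.7² + 0.6²) ≈ 1.8.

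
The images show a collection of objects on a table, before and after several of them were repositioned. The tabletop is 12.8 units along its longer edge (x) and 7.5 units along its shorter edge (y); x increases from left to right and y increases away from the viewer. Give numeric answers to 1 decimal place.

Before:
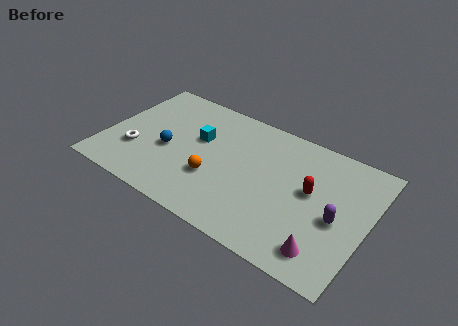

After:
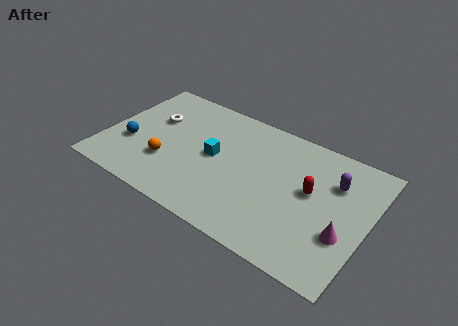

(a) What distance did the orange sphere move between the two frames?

2.3

From (5.5, 2.6) to (3.2, 2.4), the orange sphere covered √(2.3² + 0.2²) ≈ 2.3 units.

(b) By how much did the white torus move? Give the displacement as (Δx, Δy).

(0.5, 2.4)

The white torus started near (1.6, 2.4) and ended near (2.1, 4.8).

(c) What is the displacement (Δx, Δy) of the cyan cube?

(0.9, -0.7)

The cyan cube was at about (4.4, 4.6) and moved to about (5.3, 3.9).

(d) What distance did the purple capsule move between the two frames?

2.0

From (11.4, 3.3) to (11.0, 5.3), the purple capsule covered √(0.4² + 2.0²) ≈ 2.0 units.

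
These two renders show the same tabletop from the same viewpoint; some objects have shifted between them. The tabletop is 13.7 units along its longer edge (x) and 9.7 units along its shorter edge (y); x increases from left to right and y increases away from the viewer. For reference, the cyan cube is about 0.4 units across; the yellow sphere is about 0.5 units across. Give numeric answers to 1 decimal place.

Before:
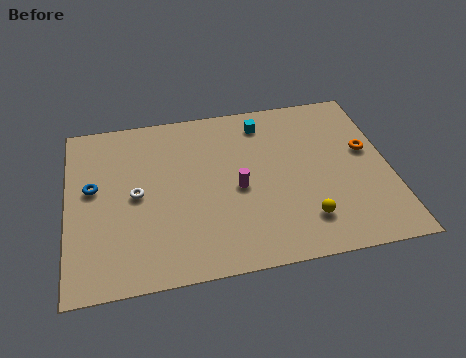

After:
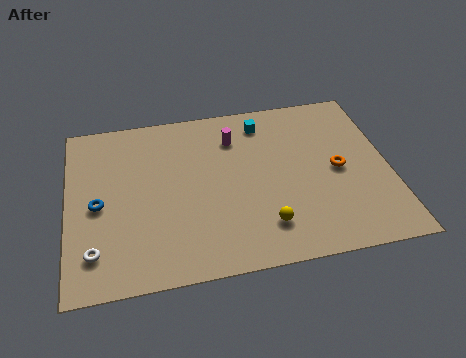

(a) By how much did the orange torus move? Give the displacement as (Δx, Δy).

(-1.3, -0.9)

The orange torus started near (12.8, 5.6) and ended near (11.5, 4.7).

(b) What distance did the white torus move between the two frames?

3.3

The white torus was near (2.9, 4.8) before and (1.1, 2.0) after, so it travelled √(1.8² + 2.8²) ≈ 3.3 units.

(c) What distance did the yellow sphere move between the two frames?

1.7

The yellow sphere moved from about (9.9, 2.1) to (8.2, 2.1), a distance of √(1.7² + 0.0²) ≈ 1.7.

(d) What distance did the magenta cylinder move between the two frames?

3.0

The magenta cylinder moved from about (7.2, 4.4) to (7.2, 7.4), a distance of √(0.0² + 3.0²) ≈ 3.0.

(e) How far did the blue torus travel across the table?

1.0

From (1.1, 5.5) to (1.3, 4.5), the blue torus covered √(0.2² + 1.0²) ≈ 1.0 units.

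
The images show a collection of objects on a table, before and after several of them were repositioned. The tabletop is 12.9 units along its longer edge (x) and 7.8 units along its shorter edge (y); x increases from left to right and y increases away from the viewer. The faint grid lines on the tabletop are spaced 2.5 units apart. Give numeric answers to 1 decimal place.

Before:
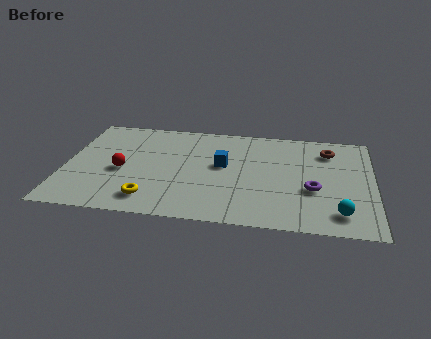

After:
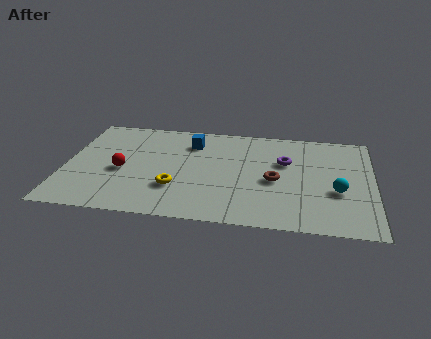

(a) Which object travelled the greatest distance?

the brown torus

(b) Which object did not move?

the red sphere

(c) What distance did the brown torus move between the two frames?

3.4

The brown torus moved from about (11.0, 6.1) to (8.8, 3.5), a distance of √(2.2² + 2.6²) ≈ 3.4.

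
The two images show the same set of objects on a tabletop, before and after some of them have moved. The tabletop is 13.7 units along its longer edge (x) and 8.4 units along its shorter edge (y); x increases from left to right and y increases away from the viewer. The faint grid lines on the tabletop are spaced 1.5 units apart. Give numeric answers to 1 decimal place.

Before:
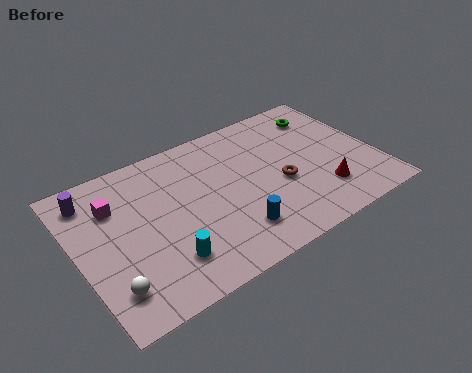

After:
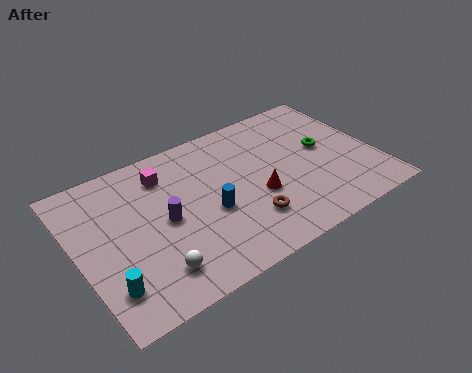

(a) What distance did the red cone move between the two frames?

3.0

The red cone was near (10.9, 2.1) before and (8.1, 3.3) after, so it travelled √(2.8² + 1.2²) ≈ 3.0 units.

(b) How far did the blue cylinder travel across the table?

1.8

The blue cylinder moved from about (6.7, 1.9) to (5.9, 3.5), a distance of √(0.8² + 1.6²) ≈ 1.8.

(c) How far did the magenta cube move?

2.5

The magenta cube moved from about (1.9, 6.0) to (4.3, 6.6), a distance of √(2.4² + 0.6²) ≈ 2.5.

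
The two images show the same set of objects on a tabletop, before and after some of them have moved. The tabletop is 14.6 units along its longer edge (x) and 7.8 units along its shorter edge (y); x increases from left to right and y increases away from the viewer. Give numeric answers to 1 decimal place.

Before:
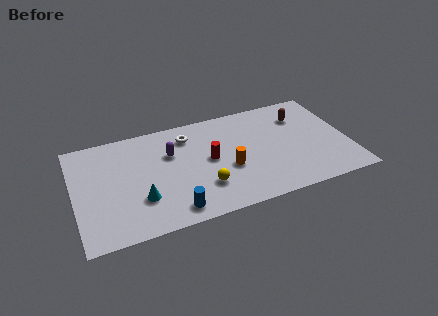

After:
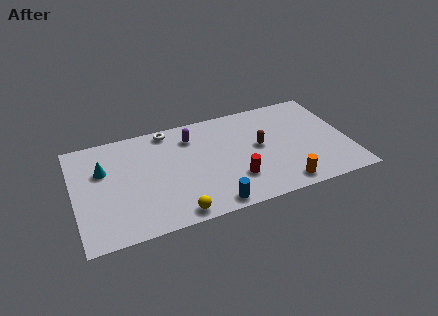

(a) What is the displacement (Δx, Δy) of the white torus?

(-1.0, 0.8)

The white torus was at about (6.2, 6.2) and moved to about (5.2, 7.0).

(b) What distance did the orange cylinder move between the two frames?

3.4

From (8.1, 3.1) to (10.8, 1.0), the orange cylinder covered √(2.7² + 2.1²) ≈ 3.4 units.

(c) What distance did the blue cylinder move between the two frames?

2.0

The blue cylinder moved from about (5.0, 1.1) to (7.0, 0.8), a distance of √(2.0² + 0.3²) ≈ 2.0.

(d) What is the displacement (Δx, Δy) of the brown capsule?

(-2.4, -1.6)

The brown capsule started near (12.3, 5.8) and ended near (9.9, 4.2).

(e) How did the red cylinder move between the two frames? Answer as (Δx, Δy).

(1.2, -1.9)

The red cylinder was at about (7.2, 4.1) and moved to about (8.4, 2.2).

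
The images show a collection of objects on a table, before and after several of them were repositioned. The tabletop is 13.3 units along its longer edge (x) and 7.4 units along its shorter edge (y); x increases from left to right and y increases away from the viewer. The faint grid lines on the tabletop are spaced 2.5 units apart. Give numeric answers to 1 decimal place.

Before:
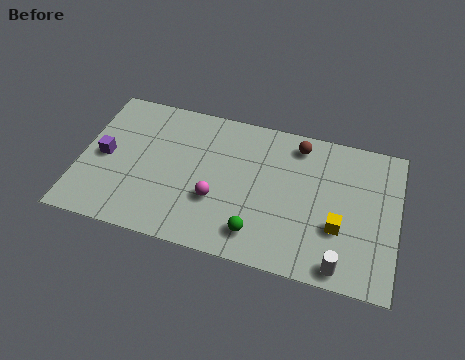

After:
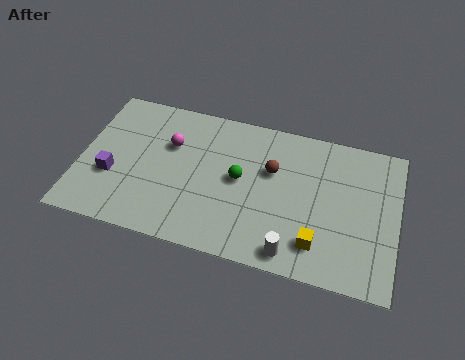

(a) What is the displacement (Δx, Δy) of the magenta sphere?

(-2.1, 2.3)

The magenta sphere was at about (5.8, 2.6) and moved to about (3.7, 4.9).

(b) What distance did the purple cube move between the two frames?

1.0

From (1.0, 3.6) to (1.4, 2.7), the purple cube covered √(0.4² + 0.9²) ≈ 1.0 units.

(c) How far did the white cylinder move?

2.0

The white cylinder moved from about (11.1, 0.8) to (9.1, 0.9), a distance of √(2.0² + 0.1²) ≈ 2.0.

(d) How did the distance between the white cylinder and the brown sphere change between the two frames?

-1.9

The distance was about 5.9 in the first image and 4.0 in the second, so they moved 1.9 units closer together.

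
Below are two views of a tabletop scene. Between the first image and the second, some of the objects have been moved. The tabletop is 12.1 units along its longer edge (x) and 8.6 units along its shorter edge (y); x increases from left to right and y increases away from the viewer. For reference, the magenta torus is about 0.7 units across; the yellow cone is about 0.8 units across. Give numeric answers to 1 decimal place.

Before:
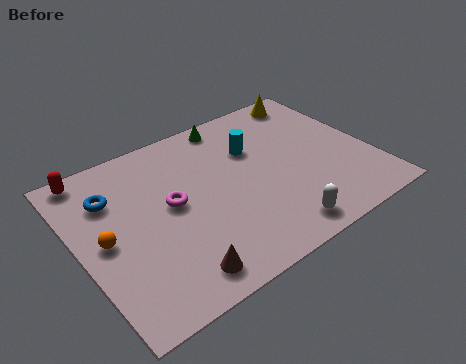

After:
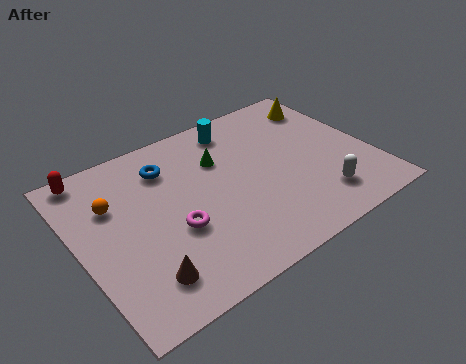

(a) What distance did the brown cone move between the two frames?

1.3

The brown cone was near (3.3, 1.2) before and (2.1, 1.7) after, so it travelled √(1.2² + 0.5²) ≈ 1.3 units.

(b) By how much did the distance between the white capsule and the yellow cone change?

-1.9

The distance was about 7.2 in the first image and 5.3 in the second, so they moved 1.9 units closer together.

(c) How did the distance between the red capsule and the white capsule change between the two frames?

+1.1

Before: roughly 9.3 units apart; after: 10.4. That's 1.1 units further apart.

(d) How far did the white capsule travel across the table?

2.1

From (7.5, 1.1) to (9.5, 1.8), the white capsule covered √(2.0² + 0.7²) ≈ 2.1 units.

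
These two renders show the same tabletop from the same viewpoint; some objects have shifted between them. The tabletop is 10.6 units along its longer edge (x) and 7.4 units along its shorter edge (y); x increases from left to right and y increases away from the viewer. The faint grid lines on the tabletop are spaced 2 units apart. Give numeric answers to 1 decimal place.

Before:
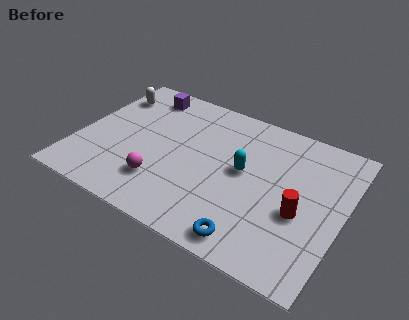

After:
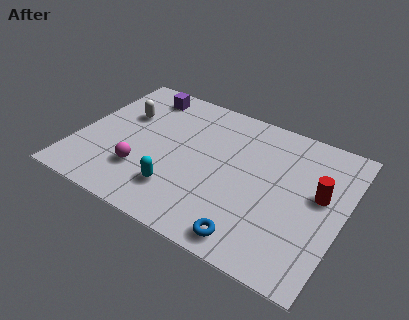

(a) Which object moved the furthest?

the cyan capsule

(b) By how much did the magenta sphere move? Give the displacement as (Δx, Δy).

(-0.8, 0.2)

The magenta sphere started near (3.6, 1.9) and ended near (2.8, 2.1).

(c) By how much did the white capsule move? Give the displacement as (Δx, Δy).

(0.8, -0.9)

The white capsule was at about (0.8, 5.7) and moved to about (1.6, 4.8).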